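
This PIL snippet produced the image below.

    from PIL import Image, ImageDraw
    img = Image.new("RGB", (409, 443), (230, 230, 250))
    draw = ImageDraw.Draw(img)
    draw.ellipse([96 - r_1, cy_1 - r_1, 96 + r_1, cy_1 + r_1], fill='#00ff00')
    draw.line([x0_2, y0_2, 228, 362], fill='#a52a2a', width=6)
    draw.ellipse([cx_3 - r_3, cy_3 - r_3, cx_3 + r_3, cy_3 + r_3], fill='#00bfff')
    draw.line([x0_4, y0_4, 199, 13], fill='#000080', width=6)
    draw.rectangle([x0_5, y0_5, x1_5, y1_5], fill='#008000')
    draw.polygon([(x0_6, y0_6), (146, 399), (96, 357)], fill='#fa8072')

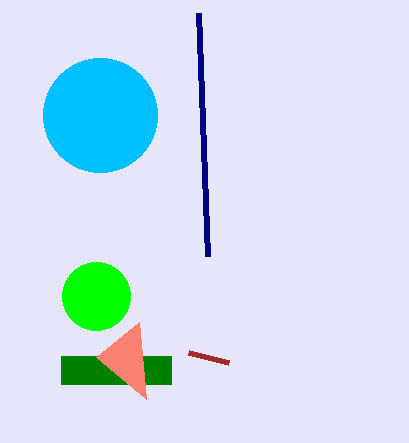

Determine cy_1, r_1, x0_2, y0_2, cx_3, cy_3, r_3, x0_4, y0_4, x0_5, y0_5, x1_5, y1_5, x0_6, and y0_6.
cy_1 = 296
r_1 = 34
x0_2 = 188
y0_2 = 352
cx_3 = 100
cy_3 = 115
r_3 = 57
x0_4 = 208
y0_4 = 256
x0_5 = 61
y0_5 = 356
x1_5 = 171
y1_5 = 384
x0_6 = 139
y0_6 = 322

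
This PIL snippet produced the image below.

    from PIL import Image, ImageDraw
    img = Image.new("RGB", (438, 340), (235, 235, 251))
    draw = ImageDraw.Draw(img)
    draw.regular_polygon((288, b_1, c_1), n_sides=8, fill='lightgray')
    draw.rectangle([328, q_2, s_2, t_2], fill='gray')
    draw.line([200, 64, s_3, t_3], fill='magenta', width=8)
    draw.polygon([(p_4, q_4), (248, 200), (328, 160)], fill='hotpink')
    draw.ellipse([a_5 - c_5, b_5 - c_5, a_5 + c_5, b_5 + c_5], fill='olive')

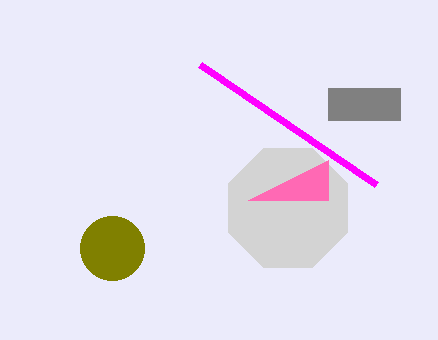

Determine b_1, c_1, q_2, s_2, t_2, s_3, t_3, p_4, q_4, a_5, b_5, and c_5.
b_1 = 208; c_1 = 64; q_2 = 88; s_2 = 400; t_2 = 120; s_3 = 376; t_3 = 184; p_4 = 328; q_4 = 200; a_5 = 112; b_5 = 248; c_5 = 32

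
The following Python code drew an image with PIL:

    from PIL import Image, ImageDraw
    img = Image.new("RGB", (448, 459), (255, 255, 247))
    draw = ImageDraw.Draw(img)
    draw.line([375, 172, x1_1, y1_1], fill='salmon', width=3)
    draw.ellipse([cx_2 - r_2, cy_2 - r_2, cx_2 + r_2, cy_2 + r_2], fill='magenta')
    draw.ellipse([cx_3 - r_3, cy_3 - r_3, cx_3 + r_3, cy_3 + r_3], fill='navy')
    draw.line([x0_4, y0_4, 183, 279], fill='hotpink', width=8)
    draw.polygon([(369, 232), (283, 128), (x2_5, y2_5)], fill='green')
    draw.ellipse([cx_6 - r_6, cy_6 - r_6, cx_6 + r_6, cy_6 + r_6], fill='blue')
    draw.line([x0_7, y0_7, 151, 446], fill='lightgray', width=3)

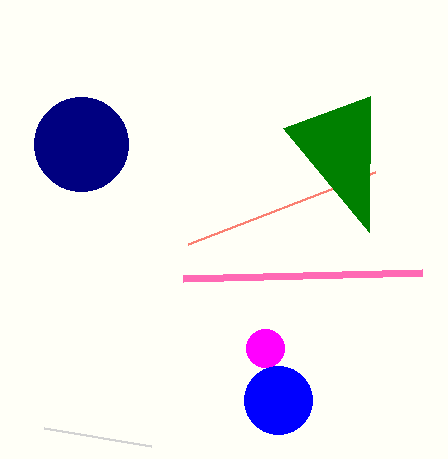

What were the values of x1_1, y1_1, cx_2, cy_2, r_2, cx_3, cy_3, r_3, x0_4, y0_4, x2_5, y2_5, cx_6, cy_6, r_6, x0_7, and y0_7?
x1_1 = 188, y1_1 = 244, cx_2 = 265, cy_2 = 348, r_2 = 19, cx_3 = 81, cy_3 = 144, r_3 = 47, x0_4 = 422, y0_4 = 273, x2_5 = 370, y2_5 = 96, cx_6 = 278, cy_6 = 400, r_6 = 34, x0_7 = 44, y0_7 = 428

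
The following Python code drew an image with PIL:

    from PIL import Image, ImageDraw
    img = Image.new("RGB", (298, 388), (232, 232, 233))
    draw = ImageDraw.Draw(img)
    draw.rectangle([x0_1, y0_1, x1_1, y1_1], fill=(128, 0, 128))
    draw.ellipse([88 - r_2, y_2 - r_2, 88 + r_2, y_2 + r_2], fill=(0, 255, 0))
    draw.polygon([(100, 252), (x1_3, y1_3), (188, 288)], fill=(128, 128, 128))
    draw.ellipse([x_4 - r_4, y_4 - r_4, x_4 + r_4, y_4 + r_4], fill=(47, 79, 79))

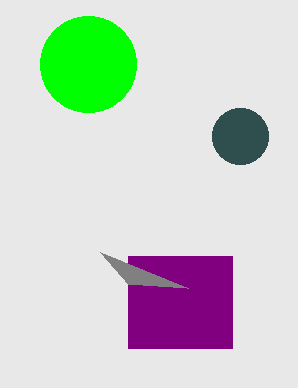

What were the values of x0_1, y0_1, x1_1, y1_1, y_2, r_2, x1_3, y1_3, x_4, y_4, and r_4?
x0_1 = 128, y0_1 = 256, x1_1 = 232, y1_1 = 348, y_2 = 64, r_2 = 48, x1_3 = 128, y1_3 = 284, x_4 = 240, y_4 = 136, r_4 = 28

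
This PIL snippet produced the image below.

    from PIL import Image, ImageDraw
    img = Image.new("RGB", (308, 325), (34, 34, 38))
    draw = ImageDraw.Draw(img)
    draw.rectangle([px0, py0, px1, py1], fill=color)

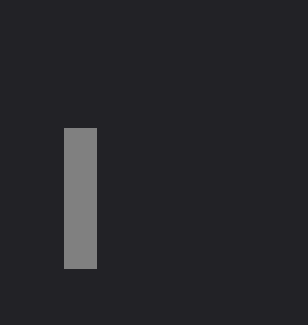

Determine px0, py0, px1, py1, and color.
px0 = 64
py0 = 128
px1 = 96
py1 = 268
color = 'gray'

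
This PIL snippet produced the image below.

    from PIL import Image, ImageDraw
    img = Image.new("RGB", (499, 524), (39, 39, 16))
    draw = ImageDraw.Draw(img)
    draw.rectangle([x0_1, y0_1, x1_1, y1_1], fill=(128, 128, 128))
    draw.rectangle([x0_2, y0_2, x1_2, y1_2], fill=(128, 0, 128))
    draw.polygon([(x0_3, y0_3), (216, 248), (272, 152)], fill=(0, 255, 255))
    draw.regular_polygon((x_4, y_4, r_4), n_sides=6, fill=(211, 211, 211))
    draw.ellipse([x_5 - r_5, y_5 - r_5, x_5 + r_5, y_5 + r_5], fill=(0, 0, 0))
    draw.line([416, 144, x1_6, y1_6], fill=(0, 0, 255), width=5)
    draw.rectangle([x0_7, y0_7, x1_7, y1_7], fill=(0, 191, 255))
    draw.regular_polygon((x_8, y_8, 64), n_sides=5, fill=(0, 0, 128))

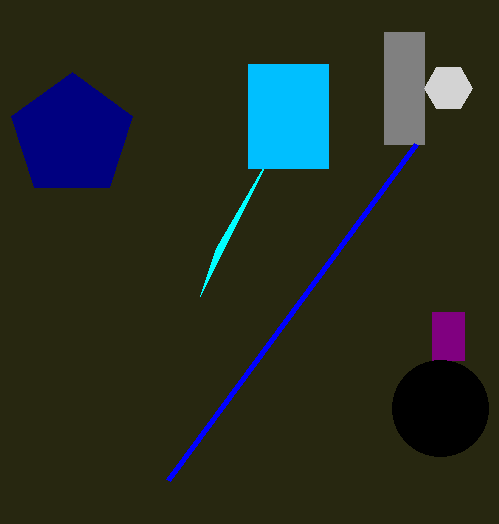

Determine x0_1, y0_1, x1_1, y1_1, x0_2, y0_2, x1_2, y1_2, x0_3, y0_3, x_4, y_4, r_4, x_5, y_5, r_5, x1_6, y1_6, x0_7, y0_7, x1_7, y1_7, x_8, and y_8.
x0_1 = 384, y0_1 = 32, x1_1 = 424, y1_1 = 144, x0_2 = 432, y0_2 = 312, x1_2 = 464, y1_2 = 360, x0_3 = 200, y0_3 = 296, x_4 = 448, y_4 = 88, r_4 = 24, x_5 = 440, y_5 = 408, r_5 = 48, x1_6 = 168, y1_6 = 480, x0_7 = 248, y0_7 = 64, x1_7 = 328, y1_7 = 168, x_8 = 72, y_8 = 136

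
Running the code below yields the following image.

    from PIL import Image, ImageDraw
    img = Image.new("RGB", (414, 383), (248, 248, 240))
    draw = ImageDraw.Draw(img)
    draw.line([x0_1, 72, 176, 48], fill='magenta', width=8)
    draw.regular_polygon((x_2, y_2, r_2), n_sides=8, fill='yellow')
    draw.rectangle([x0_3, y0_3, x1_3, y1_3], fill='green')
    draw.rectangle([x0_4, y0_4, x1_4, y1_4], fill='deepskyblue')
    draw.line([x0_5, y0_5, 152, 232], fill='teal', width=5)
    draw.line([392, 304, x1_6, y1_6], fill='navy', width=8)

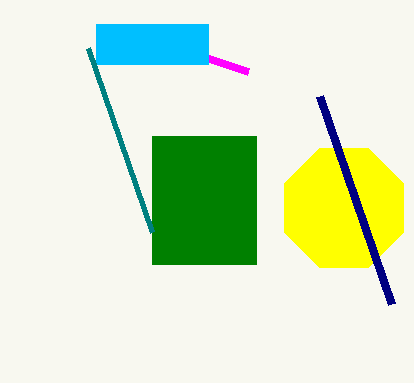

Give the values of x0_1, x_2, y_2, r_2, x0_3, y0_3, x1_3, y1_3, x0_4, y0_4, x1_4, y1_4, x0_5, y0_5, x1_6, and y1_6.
x0_1 = 248; x_2 = 344; y_2 = 208; r_2 = 64; x0_3 = 152; y0_3 = 136; x1_3 = 256; y1_3 = 264; x0_4 = 96; y0_4 = 24; x1_4 = 208; y1_4 = 64; x0_5 = 88; y0_5 = 48; x1_6 = 320; y1_6 = 96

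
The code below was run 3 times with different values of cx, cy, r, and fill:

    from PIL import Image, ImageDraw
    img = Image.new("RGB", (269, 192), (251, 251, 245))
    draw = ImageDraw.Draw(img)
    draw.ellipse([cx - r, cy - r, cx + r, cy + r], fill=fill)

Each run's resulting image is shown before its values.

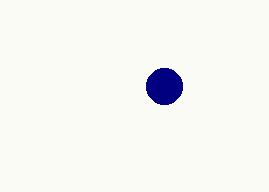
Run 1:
cx = 164, cy = 86, r = 18, fill = 'navy'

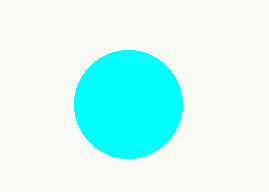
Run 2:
cx = 128; cy = 104; r = 54; fill = 'cyan'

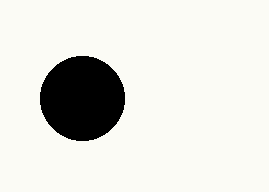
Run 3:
cx = 82, cy = 98, r = 42, fill = 'black'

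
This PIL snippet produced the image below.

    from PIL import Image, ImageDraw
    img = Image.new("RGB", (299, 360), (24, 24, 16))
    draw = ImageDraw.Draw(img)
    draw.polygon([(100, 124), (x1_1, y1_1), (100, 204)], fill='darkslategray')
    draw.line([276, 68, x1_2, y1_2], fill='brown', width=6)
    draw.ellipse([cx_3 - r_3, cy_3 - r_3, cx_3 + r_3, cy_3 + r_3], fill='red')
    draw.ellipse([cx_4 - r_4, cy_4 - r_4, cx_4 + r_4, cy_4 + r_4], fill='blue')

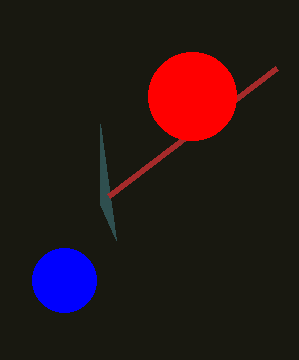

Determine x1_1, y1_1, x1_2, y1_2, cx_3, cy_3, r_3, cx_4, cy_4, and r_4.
x1_1 = 116, y1_1 = 240, x1_2 = 108, y1_2 = 196, cx_3 = 192, cy_3 = 96, r_3 = 44, cx_4 = 64, cy_4 = 280, r_4 = 32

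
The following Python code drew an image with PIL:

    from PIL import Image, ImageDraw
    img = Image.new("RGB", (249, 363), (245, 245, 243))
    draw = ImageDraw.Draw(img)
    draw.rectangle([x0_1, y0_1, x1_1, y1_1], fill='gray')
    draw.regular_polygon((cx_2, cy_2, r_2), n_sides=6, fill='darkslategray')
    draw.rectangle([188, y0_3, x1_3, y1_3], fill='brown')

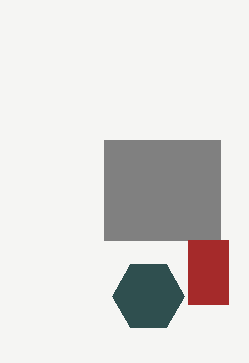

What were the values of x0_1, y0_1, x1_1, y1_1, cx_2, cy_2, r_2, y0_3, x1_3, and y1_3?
x0_1 = 104, y0_1 = 140, x1_1 = 220, y1_1 = 240, cx_2 = 148, cy_2 = 296, r_2 = 36, y0_3 = 240, x1_3 = 228, y1_3 = 304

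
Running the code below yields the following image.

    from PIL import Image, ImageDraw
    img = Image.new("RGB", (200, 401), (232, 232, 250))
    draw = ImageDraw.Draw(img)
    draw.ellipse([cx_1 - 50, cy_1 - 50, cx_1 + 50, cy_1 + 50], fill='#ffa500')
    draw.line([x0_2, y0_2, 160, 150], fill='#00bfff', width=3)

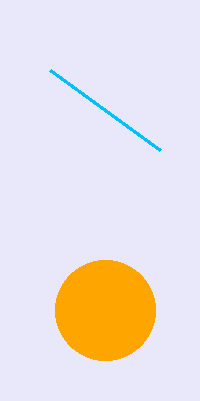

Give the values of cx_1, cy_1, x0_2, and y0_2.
cx_1 = 105, cy_1 = 310, x0_2 = 50, y0_2 = 70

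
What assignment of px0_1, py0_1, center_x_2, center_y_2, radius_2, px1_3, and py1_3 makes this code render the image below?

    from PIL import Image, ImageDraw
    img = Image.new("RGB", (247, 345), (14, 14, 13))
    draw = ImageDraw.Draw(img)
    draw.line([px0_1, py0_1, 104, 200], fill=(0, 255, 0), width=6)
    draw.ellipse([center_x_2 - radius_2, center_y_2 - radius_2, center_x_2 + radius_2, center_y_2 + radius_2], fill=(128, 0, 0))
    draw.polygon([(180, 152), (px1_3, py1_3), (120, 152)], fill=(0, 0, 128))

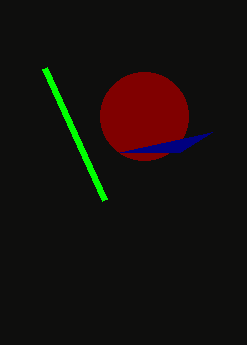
px0_1 = 44, py0_1 = 68, center_x_2 = 144, center_y_2 = 116, radius_2 = 44, px1_3 = 212, py1_3 = 132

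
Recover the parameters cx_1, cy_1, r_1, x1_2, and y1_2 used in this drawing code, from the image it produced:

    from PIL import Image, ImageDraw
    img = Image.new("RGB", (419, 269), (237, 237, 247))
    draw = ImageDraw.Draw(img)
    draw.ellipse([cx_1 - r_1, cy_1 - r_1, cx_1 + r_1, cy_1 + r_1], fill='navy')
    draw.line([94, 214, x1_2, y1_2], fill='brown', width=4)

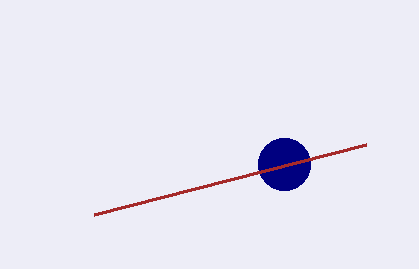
cx_1 = 284, cy_1 = 164, r_1 = 26, x1_2 = 366, y1_2 = 144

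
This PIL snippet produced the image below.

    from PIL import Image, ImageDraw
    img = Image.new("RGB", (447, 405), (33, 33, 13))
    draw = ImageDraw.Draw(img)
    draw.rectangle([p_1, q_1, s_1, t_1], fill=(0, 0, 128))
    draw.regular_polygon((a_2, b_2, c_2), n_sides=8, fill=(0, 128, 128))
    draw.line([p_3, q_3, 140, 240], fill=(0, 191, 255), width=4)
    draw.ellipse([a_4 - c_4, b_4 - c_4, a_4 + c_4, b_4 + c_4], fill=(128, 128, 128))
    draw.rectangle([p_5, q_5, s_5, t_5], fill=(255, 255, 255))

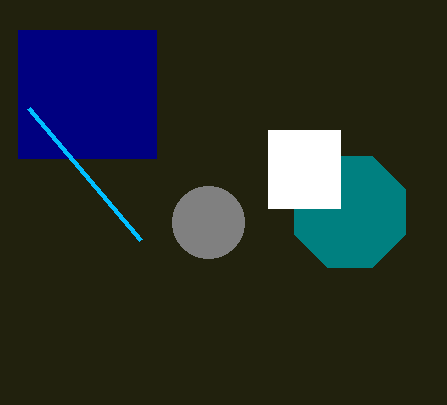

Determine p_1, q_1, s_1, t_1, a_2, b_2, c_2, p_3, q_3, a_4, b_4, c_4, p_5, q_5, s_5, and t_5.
p_1 = 18
q_1 = 30
s_1 = 156
t_1 = 158
a_2 = 350
b_2 = 212
c_2 = 60
p_3 = 28
q_3 = 108
a_4 = 208
b_4 = 222
c_4 = 36
p_5 = 268
q_5 = 130
s_5 = 340
t_5 = 208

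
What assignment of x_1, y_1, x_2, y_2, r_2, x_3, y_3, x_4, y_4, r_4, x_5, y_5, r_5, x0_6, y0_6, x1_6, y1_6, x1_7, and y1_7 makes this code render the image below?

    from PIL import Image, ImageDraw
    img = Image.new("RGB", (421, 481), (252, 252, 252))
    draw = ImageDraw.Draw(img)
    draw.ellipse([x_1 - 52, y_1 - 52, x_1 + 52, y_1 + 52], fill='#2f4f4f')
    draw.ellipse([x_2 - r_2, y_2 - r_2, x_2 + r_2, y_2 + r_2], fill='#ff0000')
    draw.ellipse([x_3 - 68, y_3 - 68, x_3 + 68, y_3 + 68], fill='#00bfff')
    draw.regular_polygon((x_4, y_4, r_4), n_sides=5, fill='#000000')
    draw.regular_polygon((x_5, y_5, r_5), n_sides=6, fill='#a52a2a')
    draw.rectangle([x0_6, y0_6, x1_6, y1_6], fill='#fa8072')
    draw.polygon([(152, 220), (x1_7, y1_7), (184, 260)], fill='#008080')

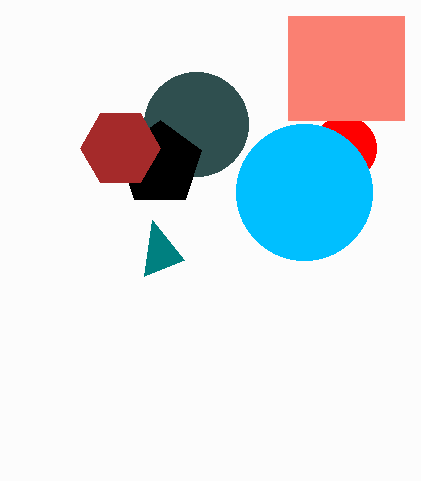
x_1 = 196; y_1 = 124; x_2 = 344; y_2 = 148; r_2 = 32; x_3 = 304; y_3 = 192; x_4 = 160; y_4 = 164; r_4 = 44; x_5 = 120; y_5 = 148; r_5 = 40; x0_6 = 288; y0_6 = 16; x1_6 = 404; y1_6 = 120; x1_7 = 144; y1_7 = 276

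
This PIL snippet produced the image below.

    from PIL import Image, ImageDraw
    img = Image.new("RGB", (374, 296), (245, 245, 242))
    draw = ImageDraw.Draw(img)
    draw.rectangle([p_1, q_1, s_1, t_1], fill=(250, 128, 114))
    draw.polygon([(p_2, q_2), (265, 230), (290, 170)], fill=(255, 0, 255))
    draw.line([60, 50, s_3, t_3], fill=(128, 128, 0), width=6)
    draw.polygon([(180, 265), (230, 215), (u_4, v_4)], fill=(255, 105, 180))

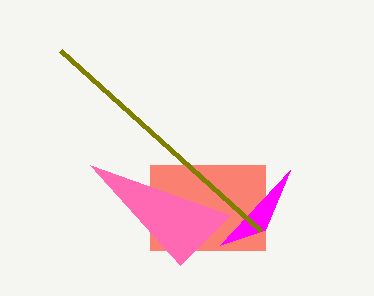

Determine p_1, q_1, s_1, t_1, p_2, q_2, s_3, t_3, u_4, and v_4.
p_1 = 150; q_1 = 165; s_1 = 265; t_1 = 250; p_2 = 220; q_2 = 245; s_3 = 260; t_3 = 230; u_4 = 90; v_4 = 165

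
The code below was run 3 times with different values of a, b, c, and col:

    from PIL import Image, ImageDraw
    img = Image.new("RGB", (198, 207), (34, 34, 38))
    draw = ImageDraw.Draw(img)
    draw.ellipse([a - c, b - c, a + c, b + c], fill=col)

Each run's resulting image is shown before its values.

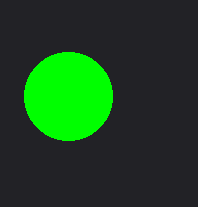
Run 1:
a = 68, b = 96, c = 44, col = 'lime'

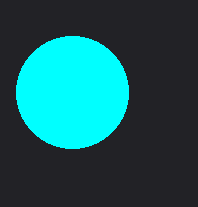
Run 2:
a = 72
b = 92
c = 56
col = 'cyan'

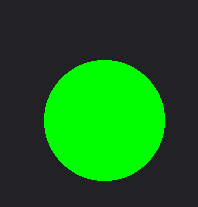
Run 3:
a = 104; b = 120; c = 60; col = 'lime'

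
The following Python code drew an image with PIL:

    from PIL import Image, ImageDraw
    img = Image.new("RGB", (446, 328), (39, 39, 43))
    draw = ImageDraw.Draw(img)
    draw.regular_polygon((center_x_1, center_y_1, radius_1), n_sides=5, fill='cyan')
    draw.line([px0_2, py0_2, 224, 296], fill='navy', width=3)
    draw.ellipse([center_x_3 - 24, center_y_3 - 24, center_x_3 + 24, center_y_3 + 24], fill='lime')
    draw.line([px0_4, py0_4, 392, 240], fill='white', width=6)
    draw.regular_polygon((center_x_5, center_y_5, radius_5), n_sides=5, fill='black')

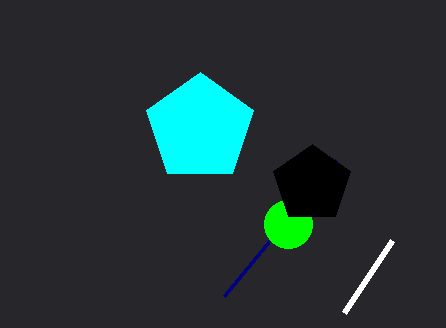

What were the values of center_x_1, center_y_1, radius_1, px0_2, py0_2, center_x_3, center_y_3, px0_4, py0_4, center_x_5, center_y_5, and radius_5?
center_x_1 = 200, center_y_1 = 128, radius_1 = 56, px0_2 = 336, py0_2 = 160, center_x_3 = 288, center_y_3 = 224, px0_4 = 344, py0_4 = 312, center_x_5 = 312, center_y_5 = 184, radius_5 = 40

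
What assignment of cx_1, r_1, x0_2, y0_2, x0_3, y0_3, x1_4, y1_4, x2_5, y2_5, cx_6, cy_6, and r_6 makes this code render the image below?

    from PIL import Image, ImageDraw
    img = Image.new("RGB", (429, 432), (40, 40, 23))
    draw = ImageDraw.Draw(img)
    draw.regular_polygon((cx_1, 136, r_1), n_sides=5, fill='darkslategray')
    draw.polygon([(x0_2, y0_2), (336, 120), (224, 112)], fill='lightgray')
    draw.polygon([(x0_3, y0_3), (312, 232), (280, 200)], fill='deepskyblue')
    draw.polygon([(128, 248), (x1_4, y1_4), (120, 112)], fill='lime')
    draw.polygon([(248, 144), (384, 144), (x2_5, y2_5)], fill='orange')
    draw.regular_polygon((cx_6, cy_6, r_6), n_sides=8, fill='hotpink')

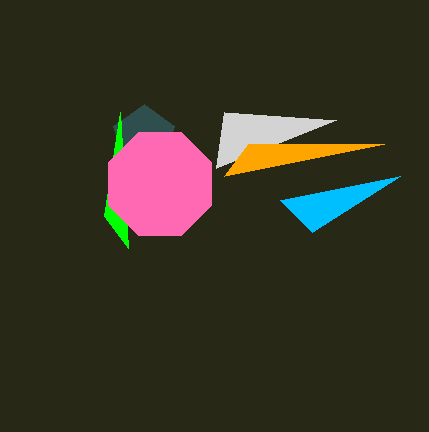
cx_1 = 144; r_1 = 32; x0_2 = 216; y0_2 = 168; x0_3 = 400; y0_3 = 176; x1_4 = 104; y1_4 = 216; x2_5 = 224; y2_5 = 176; cx_6 = 160; cy_6 = 184; r_6 = 56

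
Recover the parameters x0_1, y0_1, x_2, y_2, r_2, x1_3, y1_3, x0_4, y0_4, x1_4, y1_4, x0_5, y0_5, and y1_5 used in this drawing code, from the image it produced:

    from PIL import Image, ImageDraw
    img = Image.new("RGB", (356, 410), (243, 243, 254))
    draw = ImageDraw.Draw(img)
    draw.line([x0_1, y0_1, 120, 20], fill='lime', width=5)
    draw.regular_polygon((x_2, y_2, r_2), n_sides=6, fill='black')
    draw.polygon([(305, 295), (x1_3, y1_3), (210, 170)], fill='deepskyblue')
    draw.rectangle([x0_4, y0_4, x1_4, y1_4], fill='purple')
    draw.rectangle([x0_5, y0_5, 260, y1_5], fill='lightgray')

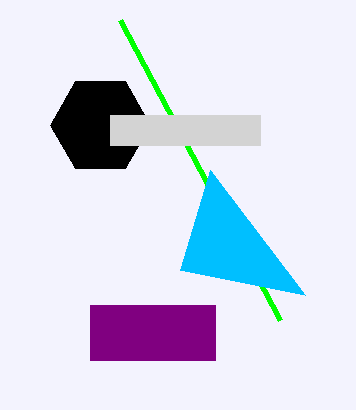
x0_1 = 280, y0_1 = 320, x_2 = 100, y_2 = 125, r_2 = 50, x1_3 = 180, y1_3 = 270, x0_4 = 90, y0_4 = 305, x1_4 = 215, y1_4 = 360, x0_5 = 110, y0_5 = 115, y1_5 = 145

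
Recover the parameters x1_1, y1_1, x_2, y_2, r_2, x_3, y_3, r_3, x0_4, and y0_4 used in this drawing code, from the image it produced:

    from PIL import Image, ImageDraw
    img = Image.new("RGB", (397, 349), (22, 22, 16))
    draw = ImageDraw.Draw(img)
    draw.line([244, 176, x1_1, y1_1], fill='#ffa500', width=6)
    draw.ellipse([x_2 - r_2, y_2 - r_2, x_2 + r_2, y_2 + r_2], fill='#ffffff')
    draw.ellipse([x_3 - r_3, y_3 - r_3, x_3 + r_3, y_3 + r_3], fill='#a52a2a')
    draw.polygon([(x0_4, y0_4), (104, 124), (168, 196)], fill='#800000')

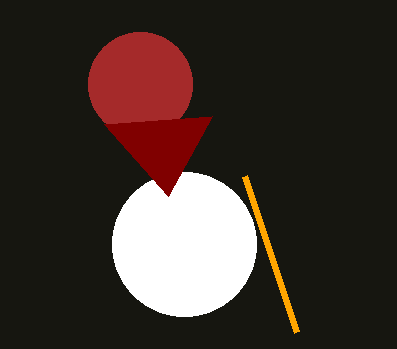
x1_1 = 296
y1_1 = 332
x_2 = 184
y_2 = 244
r_2 = 72
x_3 = 140
y_3 = 84
r_3 = 52
x0_4 = 212
y0_4 = 116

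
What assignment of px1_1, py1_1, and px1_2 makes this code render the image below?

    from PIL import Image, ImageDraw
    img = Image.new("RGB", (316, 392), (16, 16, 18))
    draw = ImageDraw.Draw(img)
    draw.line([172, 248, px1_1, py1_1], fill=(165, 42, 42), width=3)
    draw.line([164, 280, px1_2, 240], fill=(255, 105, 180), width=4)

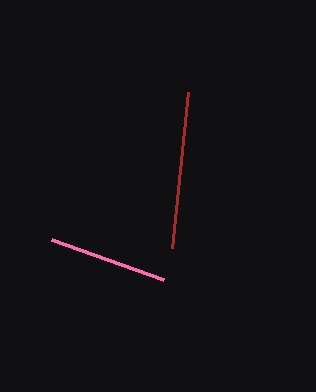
px1_1 = 188; py1_1 = 92; px1_2 = 52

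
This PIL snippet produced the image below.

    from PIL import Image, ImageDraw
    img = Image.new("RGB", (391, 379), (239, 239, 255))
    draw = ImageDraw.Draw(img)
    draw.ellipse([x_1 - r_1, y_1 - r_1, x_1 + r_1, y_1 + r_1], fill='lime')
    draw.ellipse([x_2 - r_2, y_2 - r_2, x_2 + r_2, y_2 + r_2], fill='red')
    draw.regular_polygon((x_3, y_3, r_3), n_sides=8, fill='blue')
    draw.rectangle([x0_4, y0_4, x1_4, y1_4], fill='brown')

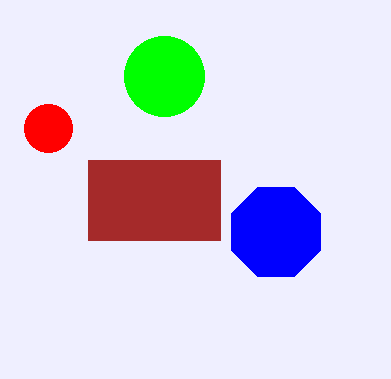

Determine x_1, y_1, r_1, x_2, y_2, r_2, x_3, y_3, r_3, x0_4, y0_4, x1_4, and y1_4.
x_1 = 164; y_1 = 76; r_1 = 40; x_2 = 48; y_2 = 128; r_2 = 24; x_3 = 276; y_3 = 232; r_3 = 48; x0_4 = 88; y0_4 = 160; x1_4 = 220; y1_4 = 240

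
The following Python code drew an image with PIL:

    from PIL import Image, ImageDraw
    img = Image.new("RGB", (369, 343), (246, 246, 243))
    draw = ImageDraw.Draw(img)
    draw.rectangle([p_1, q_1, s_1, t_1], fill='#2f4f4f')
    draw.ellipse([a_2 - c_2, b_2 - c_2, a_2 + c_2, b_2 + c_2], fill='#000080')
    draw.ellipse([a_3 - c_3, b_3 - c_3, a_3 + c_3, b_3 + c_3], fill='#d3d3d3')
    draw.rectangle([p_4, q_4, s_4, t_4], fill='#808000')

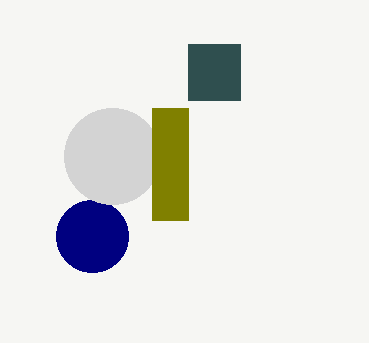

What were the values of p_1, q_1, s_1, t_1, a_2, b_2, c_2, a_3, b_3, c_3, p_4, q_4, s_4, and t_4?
p_1 = 188; q_1 = 44; s_1 = 240; t_1 = 100; a_2 = 92; b_2 = 236; c_2 = 36; a_3 = 112; b_3 = 156; c_3 = 48; p_4 = 152; q_4 = 108; s_4 = 188; t_4 = 220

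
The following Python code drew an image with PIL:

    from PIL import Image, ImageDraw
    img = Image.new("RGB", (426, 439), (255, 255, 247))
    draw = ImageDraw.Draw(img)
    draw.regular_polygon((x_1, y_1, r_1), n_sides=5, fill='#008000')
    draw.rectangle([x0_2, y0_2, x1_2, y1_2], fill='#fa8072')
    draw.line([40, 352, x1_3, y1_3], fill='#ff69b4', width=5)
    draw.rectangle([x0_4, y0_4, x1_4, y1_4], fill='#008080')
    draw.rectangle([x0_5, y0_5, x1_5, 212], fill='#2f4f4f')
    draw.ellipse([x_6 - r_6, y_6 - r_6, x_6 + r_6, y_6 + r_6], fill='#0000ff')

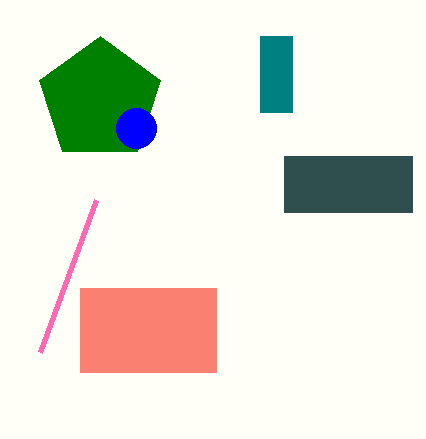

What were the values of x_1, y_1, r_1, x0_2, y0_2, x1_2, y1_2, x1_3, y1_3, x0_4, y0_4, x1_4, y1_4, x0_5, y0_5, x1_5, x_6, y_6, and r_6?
x_1 = 100
y_1 = 100
r_1 = 64
x0_2 = 80
y0_2 = 288
x1_2 = 216
y1_2 = 372
x1_3 = 96
y1_3 = 200
x0_4 = 260
y0_4 = 36
x1_4 = 292
y1_4 = 112
x0_5 = 284
y0_5 = 156
x1_5 = 412
x_6 = 136
y_6 = 128
r_6 = 20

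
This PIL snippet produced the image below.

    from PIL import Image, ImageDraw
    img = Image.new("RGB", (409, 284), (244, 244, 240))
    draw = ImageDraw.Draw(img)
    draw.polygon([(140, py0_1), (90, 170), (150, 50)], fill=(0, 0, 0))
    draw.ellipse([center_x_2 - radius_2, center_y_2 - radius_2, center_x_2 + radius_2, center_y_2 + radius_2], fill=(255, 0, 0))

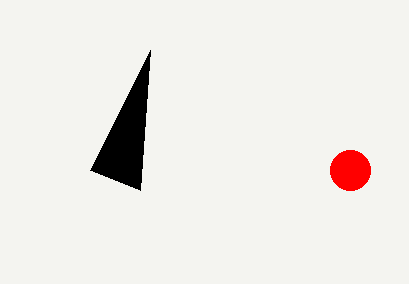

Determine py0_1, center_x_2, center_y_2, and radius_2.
py0_1 = 190, center_x_2 = 350, center_y_2 = 170, radius_2 = 20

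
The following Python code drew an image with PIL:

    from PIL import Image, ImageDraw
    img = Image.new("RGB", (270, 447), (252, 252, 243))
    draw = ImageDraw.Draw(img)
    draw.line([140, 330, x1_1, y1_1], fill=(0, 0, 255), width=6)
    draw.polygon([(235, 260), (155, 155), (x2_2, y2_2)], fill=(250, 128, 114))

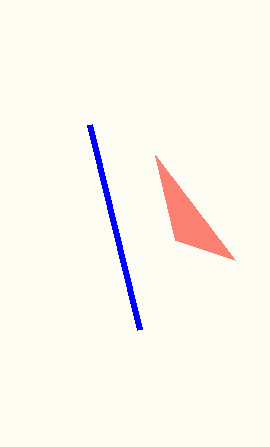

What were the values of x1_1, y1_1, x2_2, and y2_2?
x1_1 = 90
y1_1 = 125
x2_2 = 175
y2_2 = 240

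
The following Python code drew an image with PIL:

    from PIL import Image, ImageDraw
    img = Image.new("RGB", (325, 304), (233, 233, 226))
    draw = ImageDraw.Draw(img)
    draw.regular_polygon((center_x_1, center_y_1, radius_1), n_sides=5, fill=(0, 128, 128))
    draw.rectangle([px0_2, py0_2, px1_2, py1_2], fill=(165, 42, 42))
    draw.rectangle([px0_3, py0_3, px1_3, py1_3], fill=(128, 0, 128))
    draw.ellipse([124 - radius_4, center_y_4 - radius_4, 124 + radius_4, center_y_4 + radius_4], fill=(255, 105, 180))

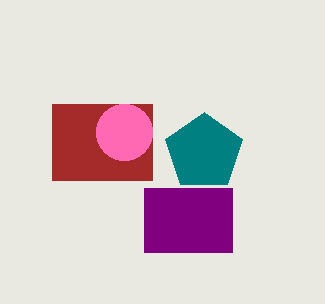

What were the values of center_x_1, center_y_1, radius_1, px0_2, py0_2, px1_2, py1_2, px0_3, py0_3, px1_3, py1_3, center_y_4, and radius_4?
center_x_1 = 204; center_y_1 = 152; radius_1 = 40; px0_2 = 52; py0_2 = 104; px1_2 = 152; py1_2 = 180; px0_3 = 144; py0_3 = 188; px1_3 = 232; py1_3 = 252; center_y_4 = 132; radius_4 = 28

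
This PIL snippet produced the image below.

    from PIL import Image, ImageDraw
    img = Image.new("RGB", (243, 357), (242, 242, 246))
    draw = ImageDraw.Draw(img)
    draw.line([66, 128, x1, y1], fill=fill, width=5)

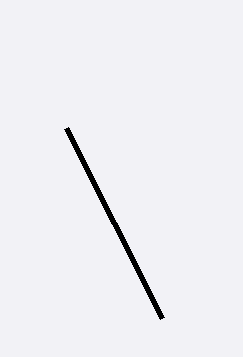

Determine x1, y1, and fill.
x1 = 162
y1 = 318
fill = 'black'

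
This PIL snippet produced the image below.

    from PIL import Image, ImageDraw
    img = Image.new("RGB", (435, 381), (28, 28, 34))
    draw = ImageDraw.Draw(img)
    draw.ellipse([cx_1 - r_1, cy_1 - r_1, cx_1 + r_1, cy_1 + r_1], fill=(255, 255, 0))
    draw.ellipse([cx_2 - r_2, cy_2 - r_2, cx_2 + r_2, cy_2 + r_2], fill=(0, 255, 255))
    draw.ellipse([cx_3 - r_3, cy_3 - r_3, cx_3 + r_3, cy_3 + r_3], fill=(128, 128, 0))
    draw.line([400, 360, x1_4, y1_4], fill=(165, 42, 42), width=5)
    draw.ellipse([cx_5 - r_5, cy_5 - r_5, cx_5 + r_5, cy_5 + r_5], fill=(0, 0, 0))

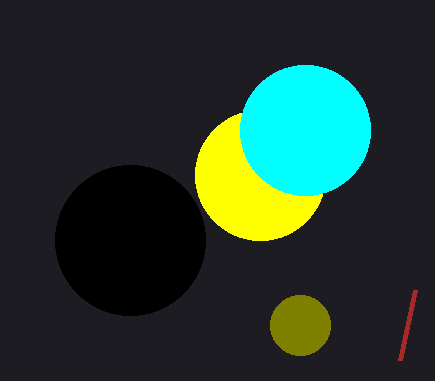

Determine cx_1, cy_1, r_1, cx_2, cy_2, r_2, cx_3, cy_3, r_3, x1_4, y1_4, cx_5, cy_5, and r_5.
cx_1 = 260, cy_1 = 175, r_1 = 65, cx_2 = 305, cy_2 = 130, r_2 = 65, cx_3 = 300, cy_3 = 325, r_3 = 30, x1_4 = 415, y1_4 = 290, cx_5 = 130, cy_5 = 240, r_5 = 75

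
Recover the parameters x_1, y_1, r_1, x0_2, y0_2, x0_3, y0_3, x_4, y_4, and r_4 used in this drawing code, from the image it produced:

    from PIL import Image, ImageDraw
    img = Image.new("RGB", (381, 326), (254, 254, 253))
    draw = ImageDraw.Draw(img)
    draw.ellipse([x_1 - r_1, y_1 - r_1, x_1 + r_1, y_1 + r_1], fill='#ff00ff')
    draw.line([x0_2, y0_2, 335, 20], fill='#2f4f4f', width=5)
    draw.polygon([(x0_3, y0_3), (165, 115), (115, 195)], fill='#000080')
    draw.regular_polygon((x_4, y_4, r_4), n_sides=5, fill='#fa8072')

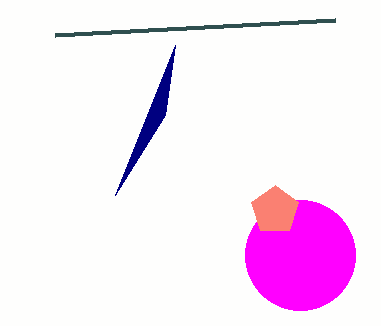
x_1 = 300; y_1 = 255; r_1 = 55; x0_2 = 55; y0_2 = 35; x0_3 = 175; y0_3 = 45; x_4 = 275; y_4 = 210; r_4 = 25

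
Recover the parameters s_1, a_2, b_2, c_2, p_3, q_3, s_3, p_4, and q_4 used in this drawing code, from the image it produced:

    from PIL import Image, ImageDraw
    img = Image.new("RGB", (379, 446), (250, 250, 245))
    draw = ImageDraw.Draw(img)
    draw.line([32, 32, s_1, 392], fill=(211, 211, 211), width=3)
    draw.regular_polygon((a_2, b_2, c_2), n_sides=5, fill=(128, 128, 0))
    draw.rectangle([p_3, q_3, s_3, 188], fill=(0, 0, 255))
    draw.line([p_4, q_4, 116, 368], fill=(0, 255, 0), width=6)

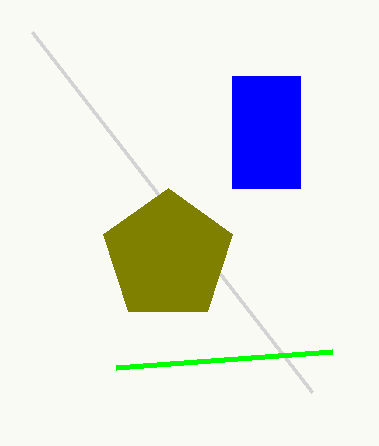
s_1 = 312, a_2 = 168, b_2 = 256, c_2 = 68, p_3 = 232, q_3 = 76, s_3 = 300, p_4 = 332, q_4 = 352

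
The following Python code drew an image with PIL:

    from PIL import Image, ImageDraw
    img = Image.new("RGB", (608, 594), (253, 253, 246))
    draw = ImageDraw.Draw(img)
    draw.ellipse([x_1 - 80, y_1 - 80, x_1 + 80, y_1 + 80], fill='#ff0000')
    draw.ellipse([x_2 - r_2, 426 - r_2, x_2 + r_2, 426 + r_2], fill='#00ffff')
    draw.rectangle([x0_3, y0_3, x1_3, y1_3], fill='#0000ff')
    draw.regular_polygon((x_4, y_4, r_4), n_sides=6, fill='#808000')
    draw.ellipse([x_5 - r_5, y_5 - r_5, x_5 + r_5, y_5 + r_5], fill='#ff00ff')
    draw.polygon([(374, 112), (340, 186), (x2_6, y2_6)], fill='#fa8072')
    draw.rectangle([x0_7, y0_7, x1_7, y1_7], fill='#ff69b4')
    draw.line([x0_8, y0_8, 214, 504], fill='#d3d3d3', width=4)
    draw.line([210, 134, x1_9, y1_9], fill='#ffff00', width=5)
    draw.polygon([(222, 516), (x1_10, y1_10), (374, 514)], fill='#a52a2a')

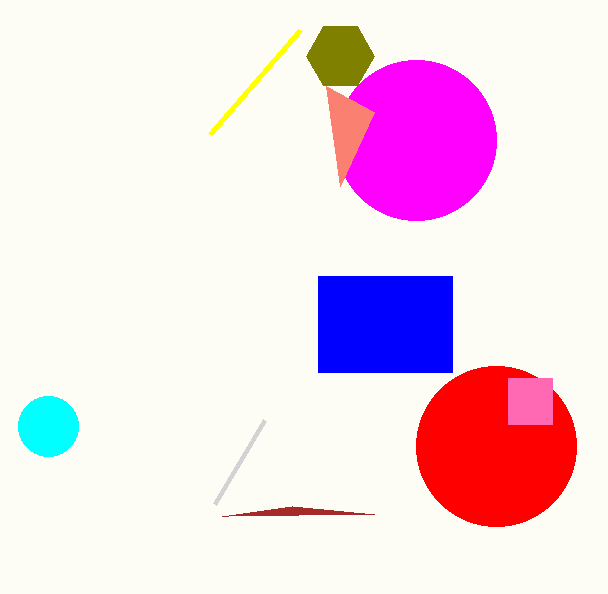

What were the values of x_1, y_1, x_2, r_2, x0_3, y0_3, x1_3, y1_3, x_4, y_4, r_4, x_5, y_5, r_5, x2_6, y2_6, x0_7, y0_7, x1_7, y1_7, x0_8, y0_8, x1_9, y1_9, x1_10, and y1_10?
x_1 = 496
y_1 = 446
x_2 = 48
r_2 = 30
x0_3 = 318
y0_3 = 276
x1_3 = 452
y1_3 = 372
x_4 = 340
y_4 = 56
r_4 = 34
x_5 = 416
y_5 = 140
r_5 = 80
x2_6 = 326
y2_6 = 86
x0_7 = 508
y0_7 = 378
x1_7 = 552
y1_7 = 424
x0_8 = 264
y0_8 = 420
x1_9 = 300
y1_9 = 30
x1_10 = 292
y1_10 = 506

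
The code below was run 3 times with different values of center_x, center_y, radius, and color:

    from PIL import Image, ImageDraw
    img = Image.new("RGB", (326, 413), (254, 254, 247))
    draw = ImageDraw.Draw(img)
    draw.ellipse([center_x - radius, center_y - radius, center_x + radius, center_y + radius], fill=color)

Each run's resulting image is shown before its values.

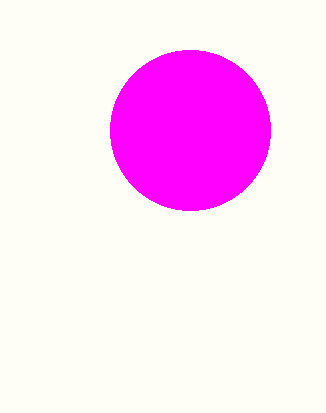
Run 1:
center_x = 190
center_y = 130
radius = 80
color = 'magenta'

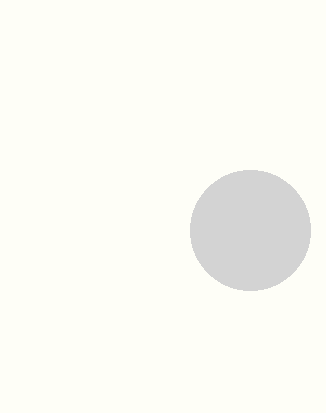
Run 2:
center_x = 250; center_y = 230; radius = 60; color = 'lightgray'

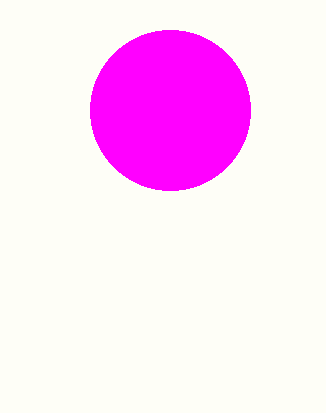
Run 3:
center_x = 170; center_y = 110; radius = 80; color = 'magenta'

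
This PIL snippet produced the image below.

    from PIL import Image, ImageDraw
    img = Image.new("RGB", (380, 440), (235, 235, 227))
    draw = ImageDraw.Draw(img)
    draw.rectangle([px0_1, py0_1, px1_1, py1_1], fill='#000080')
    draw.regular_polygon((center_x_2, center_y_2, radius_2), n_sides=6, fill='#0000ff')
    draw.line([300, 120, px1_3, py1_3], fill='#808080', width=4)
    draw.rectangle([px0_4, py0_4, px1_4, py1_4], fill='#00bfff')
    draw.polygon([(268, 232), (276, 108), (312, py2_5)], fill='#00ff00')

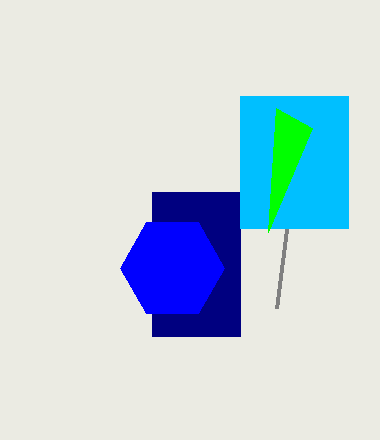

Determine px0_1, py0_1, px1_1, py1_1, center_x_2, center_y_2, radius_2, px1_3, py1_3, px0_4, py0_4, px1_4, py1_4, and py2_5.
px0_1 = 152, py0_1 = 192, px1_1 = 240, py1_1 = 336, center_x_2 = 172, center_y_2 = 268, radius_2 = 52, px1_3 = 276, py1_3 = 308, px0_4 = 240, py0_4 = 96, px1_4 = 348, py1_4 = 228, py2_5 = 128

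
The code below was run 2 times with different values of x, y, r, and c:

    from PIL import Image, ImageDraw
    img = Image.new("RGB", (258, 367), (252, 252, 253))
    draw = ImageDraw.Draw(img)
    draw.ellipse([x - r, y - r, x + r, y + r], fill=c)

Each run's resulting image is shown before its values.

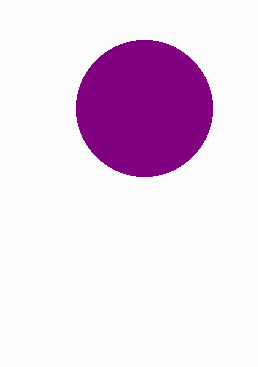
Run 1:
x = 144
y = 108
r = 68
c = 'purple'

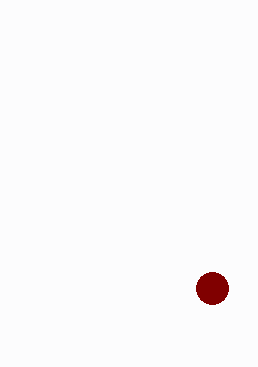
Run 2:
x = 212; y = 288; r = 16; c = 'maroon'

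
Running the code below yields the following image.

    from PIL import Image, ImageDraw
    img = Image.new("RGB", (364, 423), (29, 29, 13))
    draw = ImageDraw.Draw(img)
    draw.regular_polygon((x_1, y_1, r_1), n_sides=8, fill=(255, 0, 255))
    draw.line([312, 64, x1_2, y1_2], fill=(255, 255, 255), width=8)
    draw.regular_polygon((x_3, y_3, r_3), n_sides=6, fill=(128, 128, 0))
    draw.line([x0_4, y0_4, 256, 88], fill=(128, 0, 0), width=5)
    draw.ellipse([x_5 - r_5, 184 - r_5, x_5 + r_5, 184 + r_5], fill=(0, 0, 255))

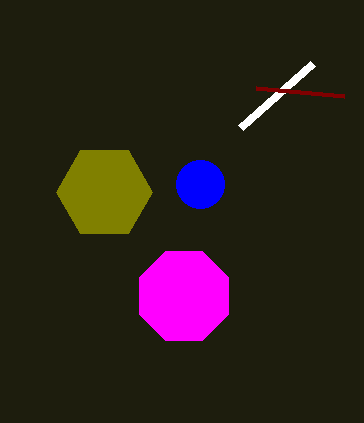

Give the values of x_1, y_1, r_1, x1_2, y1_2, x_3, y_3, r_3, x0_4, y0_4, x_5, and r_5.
x_1 = 184
y_1 = 296
r_1 = 48
x1_2 = 240
y1_2 = 128
x_3 = 104
y_3 = 192
r_3 = 48
x0_4 = 344
y0_4 = 96
x_5 = 200
r_5 = 24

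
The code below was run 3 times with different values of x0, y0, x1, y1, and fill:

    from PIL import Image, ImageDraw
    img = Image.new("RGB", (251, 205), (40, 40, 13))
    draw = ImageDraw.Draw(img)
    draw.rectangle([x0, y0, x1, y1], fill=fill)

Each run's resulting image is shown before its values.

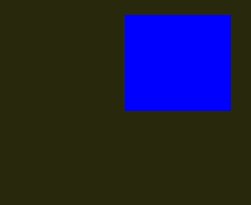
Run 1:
x0 = 125, y0 = 15, x1 = 230, y1 = 110, fill = 'blue'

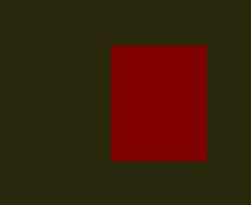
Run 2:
x0 = 110; y0 = 45; x1 = 205; y1 = 160; fill = 'maroon'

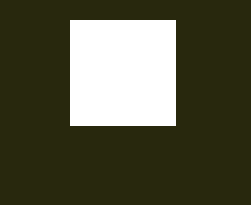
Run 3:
x0 = 70, y0 = 20, x1 = 175, y1 = 125, fill = 'white'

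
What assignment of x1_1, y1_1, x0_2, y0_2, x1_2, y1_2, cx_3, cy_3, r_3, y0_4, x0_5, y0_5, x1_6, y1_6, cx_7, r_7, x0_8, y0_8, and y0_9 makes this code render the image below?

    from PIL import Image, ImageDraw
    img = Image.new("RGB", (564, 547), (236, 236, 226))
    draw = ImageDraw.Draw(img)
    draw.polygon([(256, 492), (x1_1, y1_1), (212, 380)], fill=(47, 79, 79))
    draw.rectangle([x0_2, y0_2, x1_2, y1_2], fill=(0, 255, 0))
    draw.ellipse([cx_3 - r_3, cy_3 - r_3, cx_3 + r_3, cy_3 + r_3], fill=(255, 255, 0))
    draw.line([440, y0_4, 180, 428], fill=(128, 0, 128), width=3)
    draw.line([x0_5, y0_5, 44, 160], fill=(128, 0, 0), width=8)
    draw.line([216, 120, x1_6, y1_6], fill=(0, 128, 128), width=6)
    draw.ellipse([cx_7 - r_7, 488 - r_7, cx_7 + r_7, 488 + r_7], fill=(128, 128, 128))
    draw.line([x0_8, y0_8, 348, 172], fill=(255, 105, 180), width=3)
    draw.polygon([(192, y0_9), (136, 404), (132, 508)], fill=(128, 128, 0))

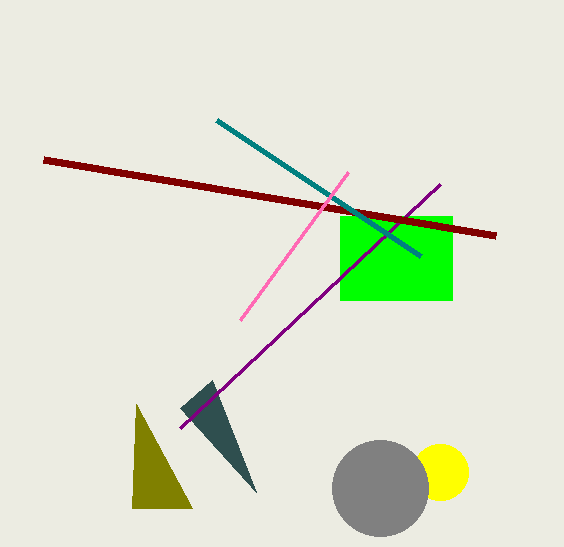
x1_1 = 180, y1_1 = 408, x0_2 = 340, y0_2 = 216, x1_2 = 452, y1_2 = 300, cx_3 = 440, cy_3 = 472, r_3 = 28, y0_4 = 184, x0_5 = 496, y0_5 = 236, x1_6 = 420, y1_6 = 256, cx_7 = 380, r_7 = 48, x0_8 = 240, y0_8 = 320, y0_9 = 508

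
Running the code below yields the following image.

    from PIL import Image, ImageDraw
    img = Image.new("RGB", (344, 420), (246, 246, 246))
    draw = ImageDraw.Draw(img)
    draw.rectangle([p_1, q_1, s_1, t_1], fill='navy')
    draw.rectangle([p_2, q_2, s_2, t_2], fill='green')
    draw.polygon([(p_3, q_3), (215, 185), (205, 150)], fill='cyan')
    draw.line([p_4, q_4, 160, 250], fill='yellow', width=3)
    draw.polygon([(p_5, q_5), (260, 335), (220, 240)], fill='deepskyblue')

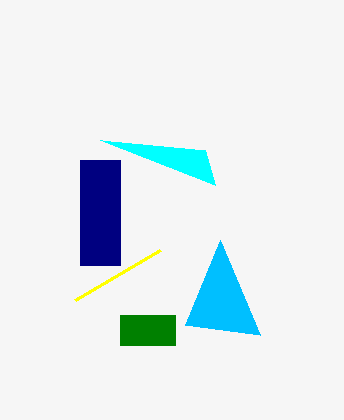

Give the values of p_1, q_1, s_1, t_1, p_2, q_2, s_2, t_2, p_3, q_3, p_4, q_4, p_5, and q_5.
p_1 = 80
q_1 = 160
s_1 = 120
t_1 = 265
p_2 = 120
q_2 = 315
s_2 = 175
t_2 = 345
p_3 = 100
q_3 = 140
p_4 = 75
q_4 = 300
p_5 = 185
q_5 = 325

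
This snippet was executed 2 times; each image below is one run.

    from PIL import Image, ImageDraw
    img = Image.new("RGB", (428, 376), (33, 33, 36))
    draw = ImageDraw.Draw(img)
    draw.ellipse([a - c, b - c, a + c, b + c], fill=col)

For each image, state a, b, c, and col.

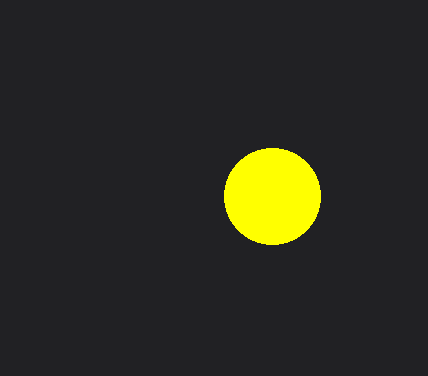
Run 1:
a = 272
b = 196
c = 48
col = 'yellow'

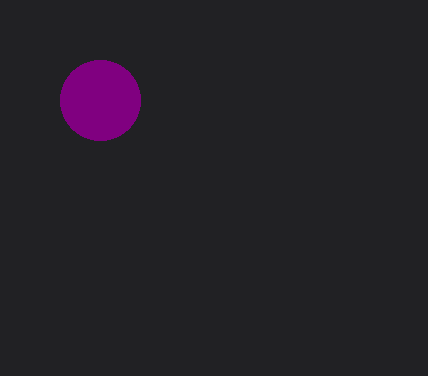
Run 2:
a = 100
b = 100
c = 40
col = 'purple'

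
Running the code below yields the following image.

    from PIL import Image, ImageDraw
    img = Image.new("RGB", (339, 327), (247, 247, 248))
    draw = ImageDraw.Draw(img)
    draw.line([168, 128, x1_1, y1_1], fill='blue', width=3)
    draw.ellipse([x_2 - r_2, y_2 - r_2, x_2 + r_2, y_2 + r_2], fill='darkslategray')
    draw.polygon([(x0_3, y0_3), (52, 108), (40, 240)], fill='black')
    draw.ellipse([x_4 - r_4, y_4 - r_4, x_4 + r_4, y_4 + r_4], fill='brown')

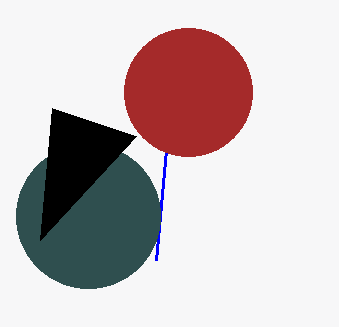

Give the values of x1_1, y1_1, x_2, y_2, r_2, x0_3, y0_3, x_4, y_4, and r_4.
x1_1 = 156; y1_1 = 260; x_2 = 88; y_2 = 216; r_2 = 72; x0_3 = 136; y0_3 = 136; x_4 = 188; y_4 = 92; r_4 = 64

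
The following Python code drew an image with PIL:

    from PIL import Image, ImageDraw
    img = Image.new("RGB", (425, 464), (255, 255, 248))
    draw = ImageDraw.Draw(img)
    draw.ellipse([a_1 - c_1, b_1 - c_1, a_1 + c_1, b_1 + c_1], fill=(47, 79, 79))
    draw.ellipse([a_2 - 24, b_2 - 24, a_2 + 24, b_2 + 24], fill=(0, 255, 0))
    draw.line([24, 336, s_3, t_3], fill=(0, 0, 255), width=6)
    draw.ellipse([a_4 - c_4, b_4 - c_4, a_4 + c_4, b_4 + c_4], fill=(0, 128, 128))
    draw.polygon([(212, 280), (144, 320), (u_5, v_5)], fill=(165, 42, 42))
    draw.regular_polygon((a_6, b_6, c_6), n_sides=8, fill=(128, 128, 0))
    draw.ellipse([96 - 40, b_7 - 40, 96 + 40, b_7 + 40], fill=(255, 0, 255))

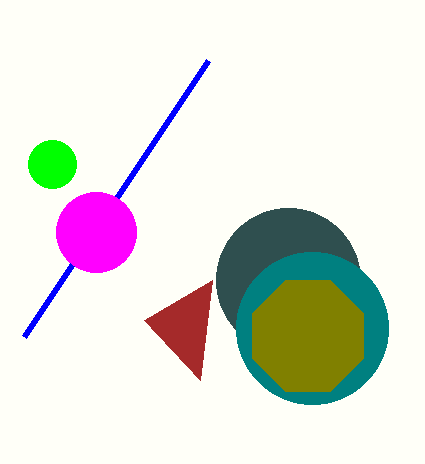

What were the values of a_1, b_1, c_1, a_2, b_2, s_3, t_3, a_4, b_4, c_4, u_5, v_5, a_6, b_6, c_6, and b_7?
a_1 = 288
b_1 = 280
c_1 = 72
a_2 = 52
b_2 = 164
s_3 = 208
t_3 = 60
a_4 = 312
b_4 = 328
c_4 = 76
u_5 = 200
v_5 = 380
a_6 = 308
b_6 = 336
c_6 = 60
b_7 = 232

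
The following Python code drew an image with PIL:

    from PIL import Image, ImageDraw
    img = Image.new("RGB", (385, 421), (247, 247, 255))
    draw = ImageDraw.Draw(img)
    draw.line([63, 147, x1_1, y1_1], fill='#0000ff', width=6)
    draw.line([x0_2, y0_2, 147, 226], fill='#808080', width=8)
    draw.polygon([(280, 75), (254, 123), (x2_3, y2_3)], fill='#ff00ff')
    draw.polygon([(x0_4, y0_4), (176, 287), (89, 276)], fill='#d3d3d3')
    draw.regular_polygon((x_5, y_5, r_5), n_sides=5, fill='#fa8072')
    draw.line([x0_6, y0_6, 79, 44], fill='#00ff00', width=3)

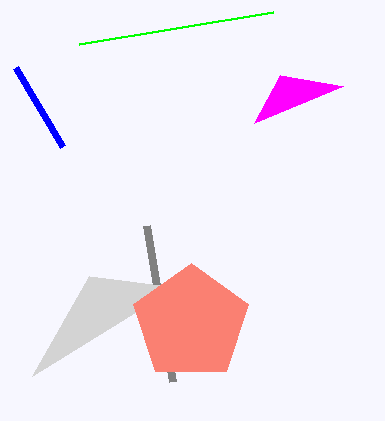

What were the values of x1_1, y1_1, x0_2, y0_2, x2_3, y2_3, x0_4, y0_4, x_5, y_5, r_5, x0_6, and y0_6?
x1_1 = 16, y1_1 = 68, x0_2 = 173, y0_2 = 382, x2_3 = 343, y2_3 = 86, x0_4 = 32, y0_4 = 376, x_5 = 191, y_5 = 323, r_5 = 60, x0_6 = 273, y0_6 = 12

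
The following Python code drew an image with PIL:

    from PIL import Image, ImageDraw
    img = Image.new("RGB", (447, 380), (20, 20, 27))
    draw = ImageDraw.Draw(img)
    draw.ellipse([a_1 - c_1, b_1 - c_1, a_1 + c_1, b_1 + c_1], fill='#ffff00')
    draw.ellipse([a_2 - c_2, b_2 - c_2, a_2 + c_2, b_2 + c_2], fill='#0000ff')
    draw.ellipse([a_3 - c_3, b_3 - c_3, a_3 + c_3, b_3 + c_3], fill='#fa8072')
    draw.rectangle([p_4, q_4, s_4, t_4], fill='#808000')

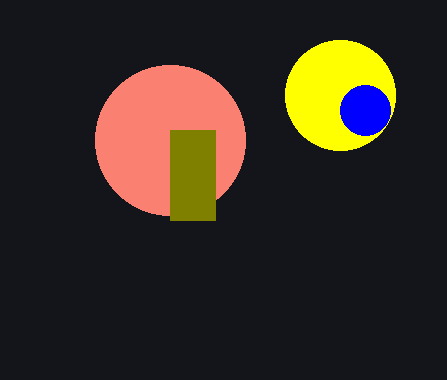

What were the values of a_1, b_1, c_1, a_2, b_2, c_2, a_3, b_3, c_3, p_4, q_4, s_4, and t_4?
a_1 = 340
b_1 = 95
c_1 = 55
a_2 = 365
b_2 = 110
c_2 = 25
a_3 = 170
b_3 = 140
c_3 = 75
p_4 = 170
q_4 = 130
s_4 = 215
t_4 = 220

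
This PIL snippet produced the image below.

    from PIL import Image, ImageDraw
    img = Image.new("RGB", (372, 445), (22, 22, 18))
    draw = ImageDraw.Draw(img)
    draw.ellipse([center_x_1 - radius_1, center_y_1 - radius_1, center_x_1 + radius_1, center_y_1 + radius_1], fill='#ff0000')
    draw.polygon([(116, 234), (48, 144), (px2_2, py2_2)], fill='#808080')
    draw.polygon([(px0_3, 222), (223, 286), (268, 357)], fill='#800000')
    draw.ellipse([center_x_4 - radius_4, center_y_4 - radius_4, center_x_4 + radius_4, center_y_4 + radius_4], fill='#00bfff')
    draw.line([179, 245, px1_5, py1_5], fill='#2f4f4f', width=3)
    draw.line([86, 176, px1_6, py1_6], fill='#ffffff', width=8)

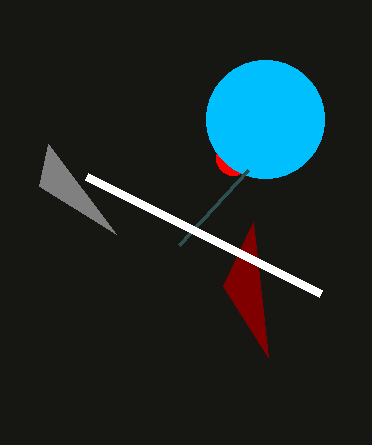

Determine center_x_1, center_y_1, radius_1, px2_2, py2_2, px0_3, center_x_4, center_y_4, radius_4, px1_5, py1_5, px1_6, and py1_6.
center_x_1 = 233, center_y_1 = 158, radius_1 = 17, px2_2 = 39, py2_2 = 186, px0_3 = 253, center_x_4 = 265, center_y_4 = 119, radius_4 = 59, px1_5 = 248, py1_5 = 170, px1_6 = 320, py1_6 = 293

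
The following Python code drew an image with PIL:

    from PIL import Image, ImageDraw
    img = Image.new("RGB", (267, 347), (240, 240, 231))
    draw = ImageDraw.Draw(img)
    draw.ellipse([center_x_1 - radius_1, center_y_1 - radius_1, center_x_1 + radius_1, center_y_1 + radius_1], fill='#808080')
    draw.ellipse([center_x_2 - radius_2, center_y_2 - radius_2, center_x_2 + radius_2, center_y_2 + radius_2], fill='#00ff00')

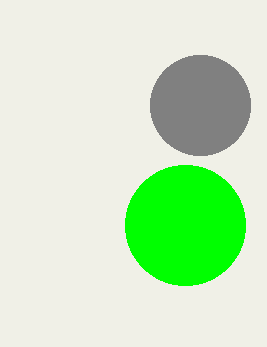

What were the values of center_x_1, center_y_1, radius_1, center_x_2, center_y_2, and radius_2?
center_x_1 = 200; center_y_1 = 105; radius_1 = 50; center_x_2 = 185; center_y_2 = 225; radius_2 = 60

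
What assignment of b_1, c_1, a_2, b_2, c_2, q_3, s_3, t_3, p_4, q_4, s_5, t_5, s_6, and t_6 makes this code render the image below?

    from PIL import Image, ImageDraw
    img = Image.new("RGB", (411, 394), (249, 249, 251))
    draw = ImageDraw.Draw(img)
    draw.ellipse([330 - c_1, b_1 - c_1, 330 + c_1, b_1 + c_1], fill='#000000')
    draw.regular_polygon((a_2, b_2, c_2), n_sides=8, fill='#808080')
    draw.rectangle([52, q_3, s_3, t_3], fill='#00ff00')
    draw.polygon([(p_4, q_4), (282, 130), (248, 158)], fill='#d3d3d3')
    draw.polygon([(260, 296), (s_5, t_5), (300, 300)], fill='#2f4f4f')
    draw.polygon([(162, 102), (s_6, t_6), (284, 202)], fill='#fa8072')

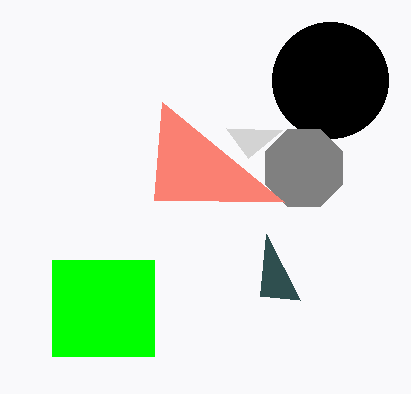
b_1 = 80; c_1 = 58; a_2 = 304; b_2 = 168; c_2 = 42; q_3 = 260; s_3 = 154; t_3 = 356; p_4 = 226; q_4 = 128; s_5 = 266; t_5 = 234; s_6 = 154; t_6 = 200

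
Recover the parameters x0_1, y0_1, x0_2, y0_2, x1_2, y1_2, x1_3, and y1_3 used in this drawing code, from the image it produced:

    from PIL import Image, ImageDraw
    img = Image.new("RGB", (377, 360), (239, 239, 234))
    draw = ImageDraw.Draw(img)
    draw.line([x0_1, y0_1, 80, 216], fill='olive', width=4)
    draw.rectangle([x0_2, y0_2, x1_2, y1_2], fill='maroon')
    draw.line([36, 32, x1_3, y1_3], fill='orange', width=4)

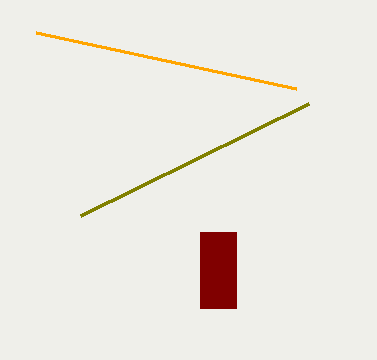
x0_1 = 308, y0_1 = 104, x0_2 = 200, y0_2 = 232, x1_2 = 236, y1_2 = 308, x1_3 = 296, y1_3 = 88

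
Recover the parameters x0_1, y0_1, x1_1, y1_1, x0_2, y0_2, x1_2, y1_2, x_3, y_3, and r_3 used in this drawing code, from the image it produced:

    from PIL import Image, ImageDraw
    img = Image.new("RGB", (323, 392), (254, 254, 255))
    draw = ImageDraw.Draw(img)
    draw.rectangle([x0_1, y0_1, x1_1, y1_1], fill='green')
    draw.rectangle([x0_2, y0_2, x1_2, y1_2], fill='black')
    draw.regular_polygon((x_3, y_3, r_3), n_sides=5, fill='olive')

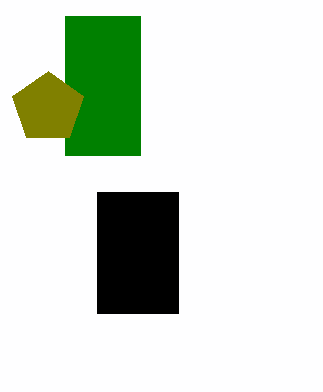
x0_1 = 65, y0_1 = 16, x1_1 = 140, y1_1 = 155, x0_2 = 97, y0_2 = 192, x1_2 = 178, y1_2 = 313, x_3 = 48, y_3 = 108, r_3 = 37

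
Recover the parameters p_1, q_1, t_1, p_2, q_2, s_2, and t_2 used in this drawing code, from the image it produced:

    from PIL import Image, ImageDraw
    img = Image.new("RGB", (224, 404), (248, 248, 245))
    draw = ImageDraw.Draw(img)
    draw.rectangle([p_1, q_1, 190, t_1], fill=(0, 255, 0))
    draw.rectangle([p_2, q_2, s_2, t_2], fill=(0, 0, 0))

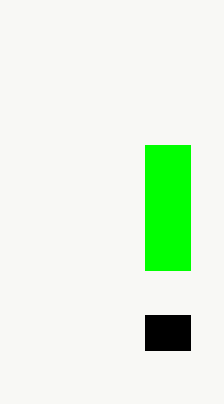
p_1 = 145, q_1 = 145, t_1 = 270, p_2 = 145, q_2 = 315, s_2 = 190, t_2 = 350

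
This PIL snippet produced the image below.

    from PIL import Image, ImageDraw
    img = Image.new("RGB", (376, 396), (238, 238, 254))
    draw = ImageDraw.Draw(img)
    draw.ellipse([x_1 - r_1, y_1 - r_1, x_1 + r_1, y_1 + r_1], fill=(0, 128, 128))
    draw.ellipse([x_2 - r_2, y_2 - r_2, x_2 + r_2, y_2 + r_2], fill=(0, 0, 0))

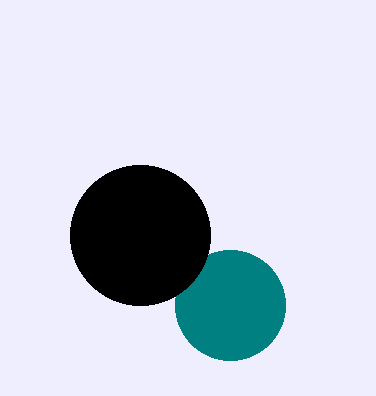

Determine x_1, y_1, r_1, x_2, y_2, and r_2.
x_1 = 230; y_1 = 305; r_1 = 55; x_2 = 140; y_2 = 235; r_2 = 70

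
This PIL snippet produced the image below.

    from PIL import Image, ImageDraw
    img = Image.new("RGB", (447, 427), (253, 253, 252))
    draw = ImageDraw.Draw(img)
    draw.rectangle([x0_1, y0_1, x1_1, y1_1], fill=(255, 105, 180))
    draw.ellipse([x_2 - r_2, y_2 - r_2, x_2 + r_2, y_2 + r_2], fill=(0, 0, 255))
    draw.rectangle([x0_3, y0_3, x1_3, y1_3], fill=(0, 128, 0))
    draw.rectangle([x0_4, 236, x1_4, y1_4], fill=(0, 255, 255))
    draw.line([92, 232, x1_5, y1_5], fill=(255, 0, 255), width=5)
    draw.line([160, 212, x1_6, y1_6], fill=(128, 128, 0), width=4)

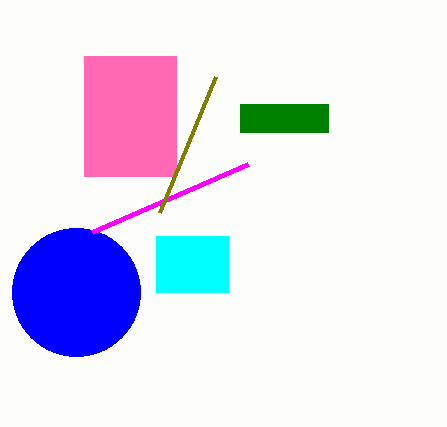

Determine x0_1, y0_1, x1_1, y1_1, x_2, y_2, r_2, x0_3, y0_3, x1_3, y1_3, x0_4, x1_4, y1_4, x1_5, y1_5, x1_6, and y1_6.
x0_1 = 84; y0_1 = 56; x1_1 = 176; y1_1 = 176; x_2 = 76; y_2 = 292; r_2 = 64; x0_3 = 240; y0_3 = 104; x1_3 = 328; y1_3 = 132; x0_4 = 156; x1_4 = 228; y1_4 = 292; x1_5 = 248; y1_5 = 164; x1_6 = 216; y1_6 = 76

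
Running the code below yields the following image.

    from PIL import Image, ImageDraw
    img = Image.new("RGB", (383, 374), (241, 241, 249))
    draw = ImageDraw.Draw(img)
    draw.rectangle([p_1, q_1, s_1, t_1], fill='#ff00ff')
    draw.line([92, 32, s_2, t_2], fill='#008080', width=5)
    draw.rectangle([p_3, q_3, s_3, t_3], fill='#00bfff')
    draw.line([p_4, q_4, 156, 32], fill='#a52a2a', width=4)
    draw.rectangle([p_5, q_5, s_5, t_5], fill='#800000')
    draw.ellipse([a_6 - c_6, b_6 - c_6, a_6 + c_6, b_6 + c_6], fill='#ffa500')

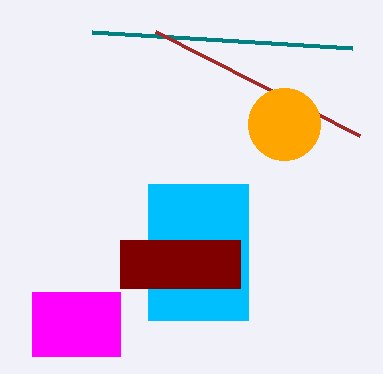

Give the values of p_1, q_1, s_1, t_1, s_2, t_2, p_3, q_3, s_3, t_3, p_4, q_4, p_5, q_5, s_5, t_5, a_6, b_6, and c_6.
p_1 = 32, q_1 = 292, s_1 = 120, t_1 = 356, s_2 = 352, t_2 = 48, p_3 = 148, q_3 = 184, s_3 = 248, t_3 = 320, p_4 = 360, q_4 = 136, p_5 = 120, q_5 = 240, s_5 = 240, t_5 = 288, a_6 = 284, b_6 = 124, c_6 = 36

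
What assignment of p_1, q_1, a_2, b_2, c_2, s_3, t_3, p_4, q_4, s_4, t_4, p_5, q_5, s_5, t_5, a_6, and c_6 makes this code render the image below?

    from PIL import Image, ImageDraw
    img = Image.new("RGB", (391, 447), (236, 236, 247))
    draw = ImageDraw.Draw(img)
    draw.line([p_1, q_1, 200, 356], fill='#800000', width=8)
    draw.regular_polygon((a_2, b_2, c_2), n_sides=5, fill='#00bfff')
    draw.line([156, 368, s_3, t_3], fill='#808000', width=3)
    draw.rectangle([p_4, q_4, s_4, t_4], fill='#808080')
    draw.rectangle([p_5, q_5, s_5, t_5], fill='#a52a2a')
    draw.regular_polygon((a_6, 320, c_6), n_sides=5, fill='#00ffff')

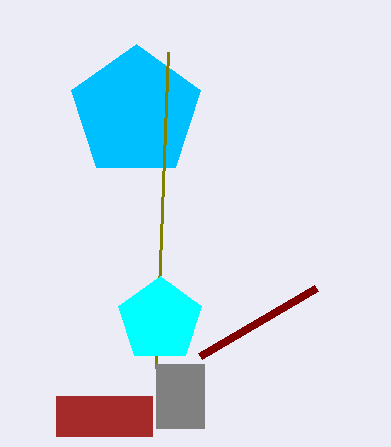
p_1 = 316; q_1 = 288; a_2 = 136; b_2 = 112; c_2 = 68; s_3 = 168; t_3 = 52; p_4 = 156; q_4 = 364; s_4 = 204; t_4 = 428; p_5 = 56; q_5 = 396; s_5 = 152; t_5 = 436; a_6 = 160; c_6 = 44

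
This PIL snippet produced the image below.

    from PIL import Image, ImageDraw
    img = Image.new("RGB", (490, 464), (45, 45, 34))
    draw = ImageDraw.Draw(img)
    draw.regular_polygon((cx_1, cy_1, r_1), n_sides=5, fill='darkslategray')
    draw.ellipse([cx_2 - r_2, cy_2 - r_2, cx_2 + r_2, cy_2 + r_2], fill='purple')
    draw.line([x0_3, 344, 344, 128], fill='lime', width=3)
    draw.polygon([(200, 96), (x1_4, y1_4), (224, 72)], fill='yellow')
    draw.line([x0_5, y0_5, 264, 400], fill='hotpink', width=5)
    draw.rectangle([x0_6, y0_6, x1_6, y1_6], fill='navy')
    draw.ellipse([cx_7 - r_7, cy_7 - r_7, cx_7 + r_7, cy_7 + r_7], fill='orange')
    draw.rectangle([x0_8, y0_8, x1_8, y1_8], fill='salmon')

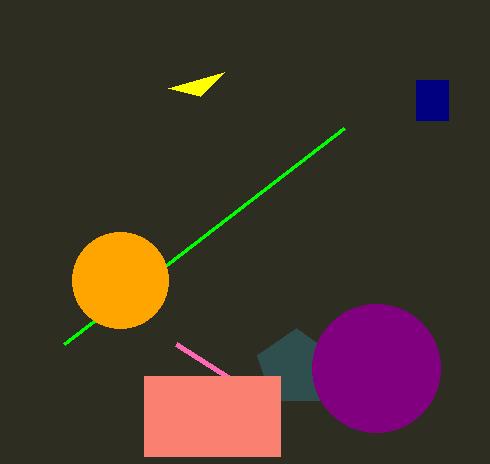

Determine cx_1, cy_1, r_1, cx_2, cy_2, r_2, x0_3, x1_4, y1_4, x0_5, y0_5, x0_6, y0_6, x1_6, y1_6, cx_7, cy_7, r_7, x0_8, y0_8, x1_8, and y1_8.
cx_1 = 296, cy_1 = 368, r_1 = 40, cx_2 = 376, cy_2 = 368, r_2 = 64, x0_3 = 64, x1_4 = 168, y1_4 = 88, x0_5 = 176, y0_5 = 344, x0_6 = 416, y0_6 = 80, x1_6 = 448, y1_6 = 120, cx_7 = 120, cy_7 = 280, r_7 = 48, x0_8 = 144, y0_8 = 376, x1_8 = 280, y1_8 = 456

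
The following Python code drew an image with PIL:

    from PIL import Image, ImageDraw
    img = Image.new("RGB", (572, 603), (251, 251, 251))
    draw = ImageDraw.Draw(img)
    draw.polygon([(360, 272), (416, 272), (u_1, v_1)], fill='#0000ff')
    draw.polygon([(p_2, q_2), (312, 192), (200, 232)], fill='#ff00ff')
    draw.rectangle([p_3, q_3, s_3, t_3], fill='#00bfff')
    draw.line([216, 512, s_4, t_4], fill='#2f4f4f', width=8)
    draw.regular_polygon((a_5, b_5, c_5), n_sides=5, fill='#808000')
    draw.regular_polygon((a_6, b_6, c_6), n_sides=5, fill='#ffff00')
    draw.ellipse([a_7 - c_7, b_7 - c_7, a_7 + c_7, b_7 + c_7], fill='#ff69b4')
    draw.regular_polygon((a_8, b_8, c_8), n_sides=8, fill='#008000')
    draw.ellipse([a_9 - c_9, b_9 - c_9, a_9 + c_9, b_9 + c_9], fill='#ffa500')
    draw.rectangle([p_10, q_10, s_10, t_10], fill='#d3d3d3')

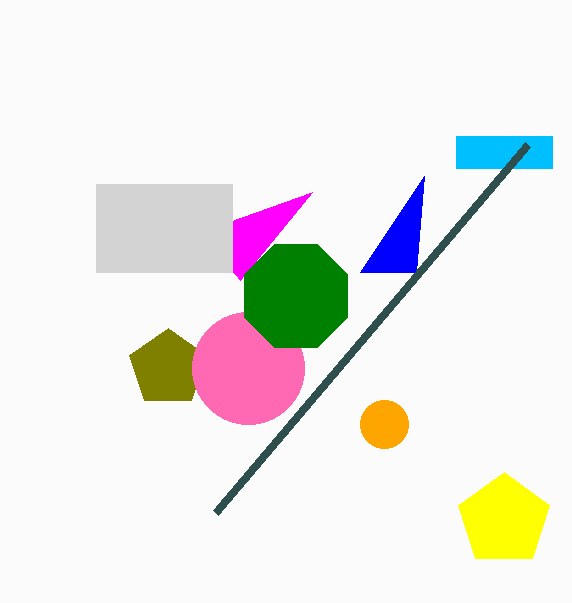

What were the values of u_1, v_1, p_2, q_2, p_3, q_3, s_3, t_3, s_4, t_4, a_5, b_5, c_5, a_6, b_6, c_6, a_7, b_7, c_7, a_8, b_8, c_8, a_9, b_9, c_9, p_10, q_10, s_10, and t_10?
u_1 = 424, v_1 = 176, p_2 = 240, q_2 = 280, p_3 = 456, q_3 = 136, s_3 = 552, t_3 = 168, s_4 = 528, t_4 = 144, a_5 = 168, b_5 = 368, c_5 = 40, a_6 = 504, b_6 = 520, c_6 = 48, a_7 = 248, b_7 = 368, c_7 = 56, a_8 = 296, b_8 = 296, c_8 = 56, a_9 = 384, b_9 = 424, c_9 = 24, p_10 = 96, q_10 = 184, s_10 = 232, t_10 = 272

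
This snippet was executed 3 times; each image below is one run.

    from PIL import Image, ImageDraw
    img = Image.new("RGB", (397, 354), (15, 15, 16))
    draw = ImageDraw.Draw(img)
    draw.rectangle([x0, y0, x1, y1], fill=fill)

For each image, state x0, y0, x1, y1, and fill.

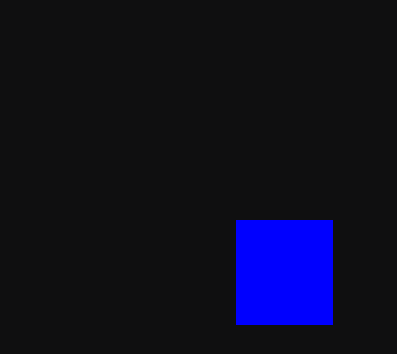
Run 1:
x0 = 236; y0 = 220; x1 = 332; y1 = 324; fill = 'blue'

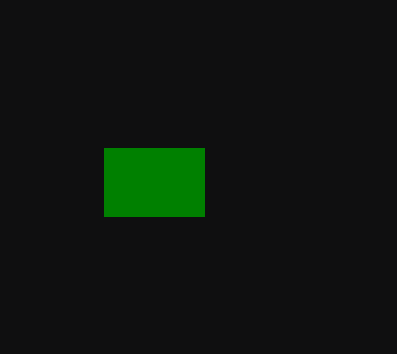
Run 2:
x0 = 104
y0 = 148
x1 = 204
y1 = 216
fill = 'green'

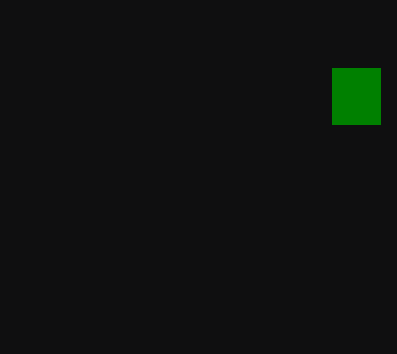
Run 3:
x0 = 332, y0 = 68, x1 = 380, y1 = 124, fill = 'green'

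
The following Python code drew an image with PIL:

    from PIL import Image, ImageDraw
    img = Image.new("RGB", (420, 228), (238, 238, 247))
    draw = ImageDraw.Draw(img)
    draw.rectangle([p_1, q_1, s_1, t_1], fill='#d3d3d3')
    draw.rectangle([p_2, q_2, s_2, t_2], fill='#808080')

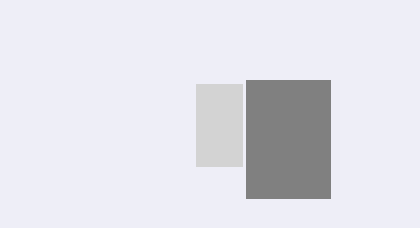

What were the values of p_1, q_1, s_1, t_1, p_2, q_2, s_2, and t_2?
p_1 = 196, q_1 = 84, s_1 = 242, t_1 = 166, p_2 = 246, q_2 = 80, s_2 = 330, t_2 = 198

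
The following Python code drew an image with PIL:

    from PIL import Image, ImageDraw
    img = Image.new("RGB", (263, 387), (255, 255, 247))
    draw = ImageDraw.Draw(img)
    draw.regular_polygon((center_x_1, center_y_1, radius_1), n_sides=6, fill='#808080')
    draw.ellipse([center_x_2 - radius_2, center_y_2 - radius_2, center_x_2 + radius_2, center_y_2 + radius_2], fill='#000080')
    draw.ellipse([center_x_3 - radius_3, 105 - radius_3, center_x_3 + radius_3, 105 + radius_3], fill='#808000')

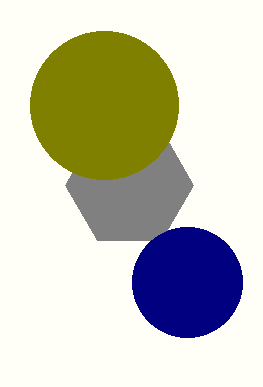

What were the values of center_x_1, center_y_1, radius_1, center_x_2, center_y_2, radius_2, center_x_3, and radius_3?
center_x_1 = 129; center_y_1 = 185; radius_1 = 64; center_x_2 = 187; center_y_2 = 282; radius_2 = 55; center_x_3 = 104; radius_3 = 74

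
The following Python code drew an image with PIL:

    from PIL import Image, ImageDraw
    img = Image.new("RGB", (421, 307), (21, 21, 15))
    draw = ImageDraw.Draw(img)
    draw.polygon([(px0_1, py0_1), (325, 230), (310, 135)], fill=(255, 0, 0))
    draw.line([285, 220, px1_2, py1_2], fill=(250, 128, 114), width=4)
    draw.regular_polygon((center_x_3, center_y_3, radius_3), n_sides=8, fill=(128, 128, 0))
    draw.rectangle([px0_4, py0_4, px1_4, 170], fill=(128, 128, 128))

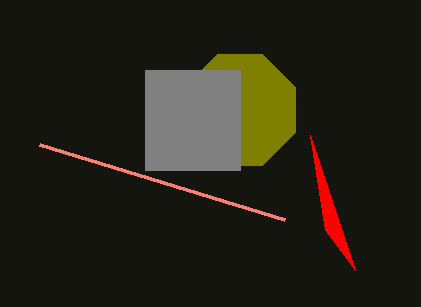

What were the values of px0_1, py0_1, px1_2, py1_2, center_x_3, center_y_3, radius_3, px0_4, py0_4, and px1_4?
px0_1 = 355
py0_1 = 270
px1_2 = 40
py1_2 = 145
center_x_3 = 240
center_y_3 = 110
radius_3 = 60
px0_4 = 145
py0_4 = 70
px1_4 = 240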